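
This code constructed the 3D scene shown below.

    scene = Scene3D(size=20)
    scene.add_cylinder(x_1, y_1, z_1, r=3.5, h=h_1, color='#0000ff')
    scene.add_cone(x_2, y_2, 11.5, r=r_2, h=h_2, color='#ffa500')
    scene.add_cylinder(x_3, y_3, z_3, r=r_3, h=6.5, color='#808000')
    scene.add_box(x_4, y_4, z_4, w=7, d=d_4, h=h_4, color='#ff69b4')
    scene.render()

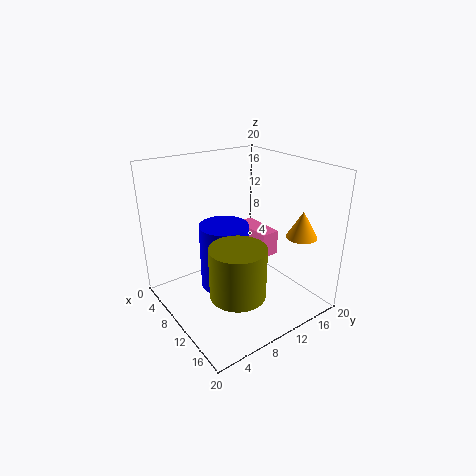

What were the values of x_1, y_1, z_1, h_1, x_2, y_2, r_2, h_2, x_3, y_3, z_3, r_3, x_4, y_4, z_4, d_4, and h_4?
x_1 = 8; y_1 = 9; z_1 = 2; h_1 = 9.5; x_2 = 17; y_2 = 15; r_2 = 2; h_2 = 3.5; x_3 = 15.5; y_3 = 6; z_3 = 5.5; r_3 = 3.5; x_4 = 1.5; y_4 = 16; z_4 = 4; d_4 = 3; h_4 = 4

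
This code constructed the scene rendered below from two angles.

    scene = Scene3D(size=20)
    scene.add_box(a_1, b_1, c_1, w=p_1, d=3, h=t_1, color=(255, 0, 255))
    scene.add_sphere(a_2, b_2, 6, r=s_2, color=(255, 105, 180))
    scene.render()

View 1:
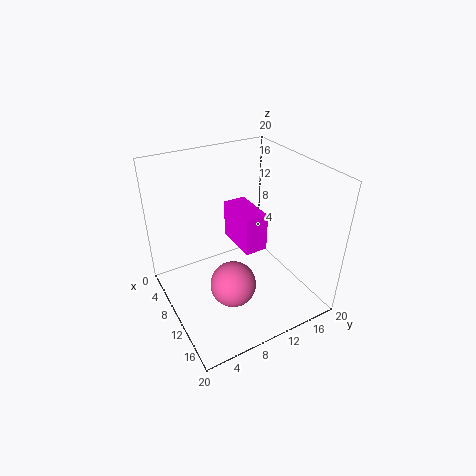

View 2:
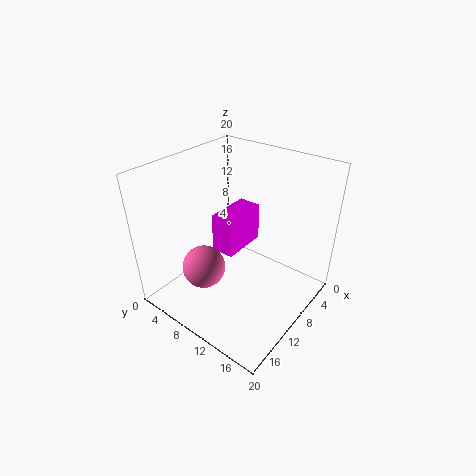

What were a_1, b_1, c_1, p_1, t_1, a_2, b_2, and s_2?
a_1 = 8, b_1 = 9, c_1 = 10, p_1 = 6, t_1 = 5, a_2 = 14, b_2 = 7, s_2 = 3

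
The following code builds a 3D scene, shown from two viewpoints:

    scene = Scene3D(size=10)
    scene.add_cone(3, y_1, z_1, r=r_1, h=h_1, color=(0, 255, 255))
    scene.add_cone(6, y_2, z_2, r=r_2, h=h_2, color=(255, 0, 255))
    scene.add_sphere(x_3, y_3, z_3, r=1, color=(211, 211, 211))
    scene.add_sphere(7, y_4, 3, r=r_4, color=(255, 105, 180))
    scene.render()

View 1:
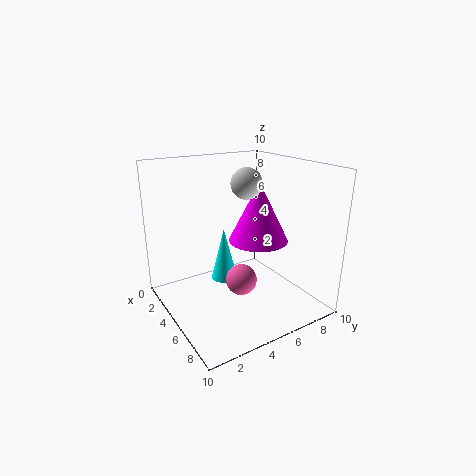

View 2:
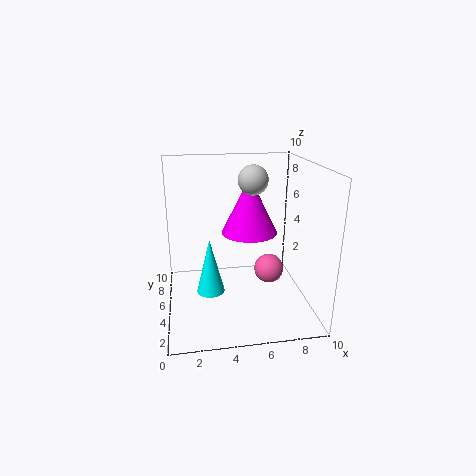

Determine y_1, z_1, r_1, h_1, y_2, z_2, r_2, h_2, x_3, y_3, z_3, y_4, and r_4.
y_1 = 5; z_1 = 1; r_1 = 1; h_1 = 4; y_2 = 6; z_2 = 5; r_2 = 2; h_2 = 4; x_3 = 6; y_3 = 5; z_3 = 9; y_4 = 4; r_4 = 1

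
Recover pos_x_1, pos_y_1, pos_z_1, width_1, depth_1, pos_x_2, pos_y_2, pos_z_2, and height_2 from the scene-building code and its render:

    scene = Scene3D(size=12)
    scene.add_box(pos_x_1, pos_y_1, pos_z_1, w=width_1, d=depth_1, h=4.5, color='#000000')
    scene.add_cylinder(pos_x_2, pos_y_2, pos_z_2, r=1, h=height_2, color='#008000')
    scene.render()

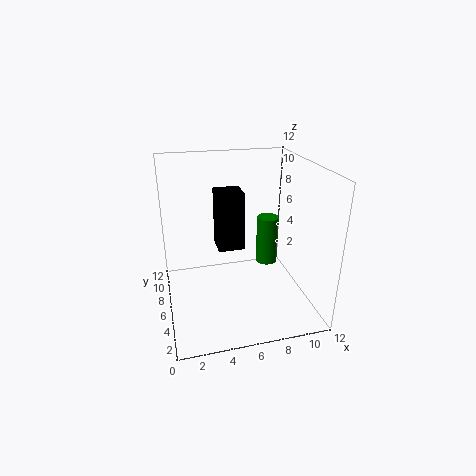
pos_x_1 = 4; pos_y_1 = 4; pos_z_1 = 6; width_1 = 2; depth_1 = 2; pos_x_2 = 9.5; pos_y_2 = 8.5; pos_z_2 = 2; height_2 = 4.5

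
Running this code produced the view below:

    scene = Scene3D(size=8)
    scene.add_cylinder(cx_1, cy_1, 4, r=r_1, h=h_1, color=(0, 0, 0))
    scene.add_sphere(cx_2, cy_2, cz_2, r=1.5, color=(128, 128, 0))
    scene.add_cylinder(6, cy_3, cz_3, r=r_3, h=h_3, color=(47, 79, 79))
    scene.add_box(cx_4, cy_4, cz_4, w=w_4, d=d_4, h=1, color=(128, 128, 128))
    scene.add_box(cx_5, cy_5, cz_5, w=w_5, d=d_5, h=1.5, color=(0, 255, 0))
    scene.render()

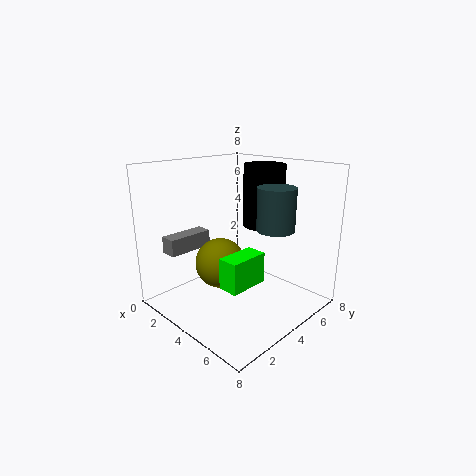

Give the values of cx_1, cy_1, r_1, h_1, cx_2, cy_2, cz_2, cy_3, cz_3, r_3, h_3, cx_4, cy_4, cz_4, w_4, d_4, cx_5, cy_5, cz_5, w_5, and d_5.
cx_1 = 3.5, cy_1 = 6.75, r_1 = 1.25, h_1 = 3.75, cx_2 = 2.5, cy_2 = 4, cz_2 = 2, cy_3 = 4.75, cz_3 = 4.75, r_3 = 1, h_3 = 2.25, cx_4 = 0.25, cy_4 = 1.5, cz_4 = 2.75, w_4 = 1, d_4 = 2.75, cx_5 = 5.75, cy_5 = 1, cz_5 = 2.75, w_5 = 1, d_5 = 2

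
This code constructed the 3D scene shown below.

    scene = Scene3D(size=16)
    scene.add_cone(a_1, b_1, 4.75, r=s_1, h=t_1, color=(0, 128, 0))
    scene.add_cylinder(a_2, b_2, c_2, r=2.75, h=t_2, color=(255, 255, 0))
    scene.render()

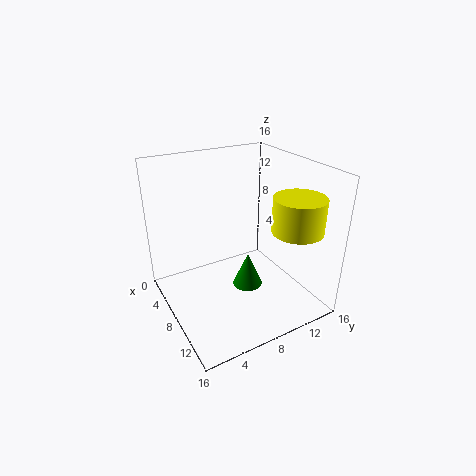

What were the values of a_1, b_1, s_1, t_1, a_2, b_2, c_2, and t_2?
a_1 = 11.75
b_1 = 7
s_1 = 1.5
t_1 = 3.5
a_2 = 12.25
b_2 = 12.75
c_2 = 9.5
t_2 = 3.75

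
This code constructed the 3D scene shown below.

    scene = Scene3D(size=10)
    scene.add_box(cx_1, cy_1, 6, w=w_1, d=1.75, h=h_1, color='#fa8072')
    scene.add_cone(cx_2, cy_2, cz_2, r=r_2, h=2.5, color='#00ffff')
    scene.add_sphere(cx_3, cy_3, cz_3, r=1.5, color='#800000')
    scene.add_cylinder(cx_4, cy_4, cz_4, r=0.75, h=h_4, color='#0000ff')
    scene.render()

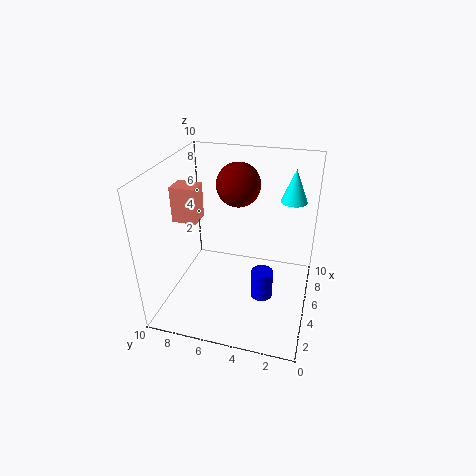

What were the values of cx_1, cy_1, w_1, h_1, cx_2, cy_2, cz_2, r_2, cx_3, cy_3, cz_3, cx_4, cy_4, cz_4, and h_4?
cx_1 = 4.25, cy_1 = 7.75, w_1 = 1.5, h_1 = 2.5, cx_2 = 8.75, cy_2 = 1.75, cz_2 = 6.5, r_2 = 1, cx_3 = 6, cy_3 = 5.25, cz_3 = 8.5, cx_4 = 4, cy_4 = 3, cz_4 = 1.25, h_4 = 2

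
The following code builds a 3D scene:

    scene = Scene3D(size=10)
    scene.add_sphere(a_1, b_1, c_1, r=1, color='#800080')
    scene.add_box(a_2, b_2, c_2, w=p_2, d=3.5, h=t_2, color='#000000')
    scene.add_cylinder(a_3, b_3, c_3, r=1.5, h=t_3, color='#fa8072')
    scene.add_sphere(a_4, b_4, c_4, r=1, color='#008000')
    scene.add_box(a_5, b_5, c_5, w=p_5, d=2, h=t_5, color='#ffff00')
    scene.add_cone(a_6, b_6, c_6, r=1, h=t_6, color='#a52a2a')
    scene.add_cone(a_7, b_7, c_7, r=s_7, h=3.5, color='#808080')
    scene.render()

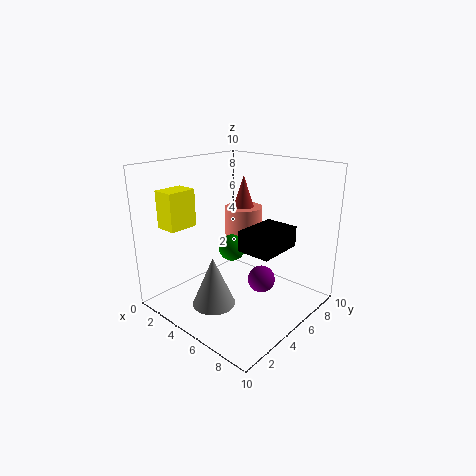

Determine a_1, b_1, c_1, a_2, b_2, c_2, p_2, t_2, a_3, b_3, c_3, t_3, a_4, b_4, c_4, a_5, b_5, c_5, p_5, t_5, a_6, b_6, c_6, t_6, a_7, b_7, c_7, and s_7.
a_1 = 6
b_1 = 6.5
c_1 = 1.5
a_2 = 5
b_2 = 5
c_2 = 4
p_2 = 2.5
t_2 = 1.5
a_3 = 2.5
b_3 = 8.5
c_3 = 3.5
t_3 = 2.5
a_4 = 3.5
b_4 = 6
c_4 = 3.5
a_5 = 1.5
b_5 = 1
c_5 = 6
p_5 = 1.5
t_5 = 2.5
a_6 = 2.5
b_6 = 8.5
c_6 = 5.5
t_6 = 3
a_7 = 4.5
b_7 = 3
c_7 = 0.5
s_7 = 1.5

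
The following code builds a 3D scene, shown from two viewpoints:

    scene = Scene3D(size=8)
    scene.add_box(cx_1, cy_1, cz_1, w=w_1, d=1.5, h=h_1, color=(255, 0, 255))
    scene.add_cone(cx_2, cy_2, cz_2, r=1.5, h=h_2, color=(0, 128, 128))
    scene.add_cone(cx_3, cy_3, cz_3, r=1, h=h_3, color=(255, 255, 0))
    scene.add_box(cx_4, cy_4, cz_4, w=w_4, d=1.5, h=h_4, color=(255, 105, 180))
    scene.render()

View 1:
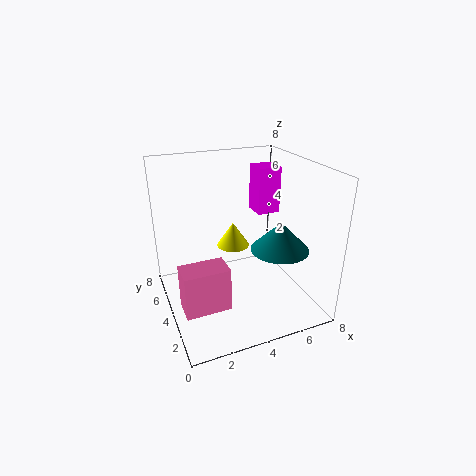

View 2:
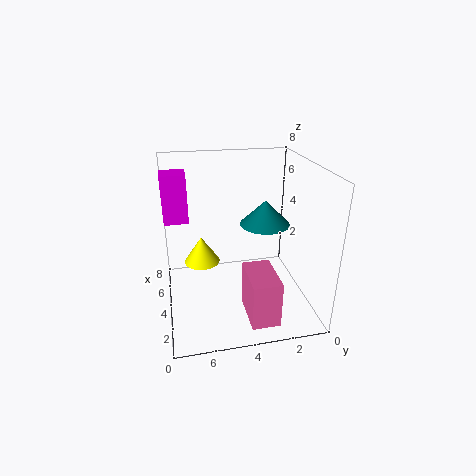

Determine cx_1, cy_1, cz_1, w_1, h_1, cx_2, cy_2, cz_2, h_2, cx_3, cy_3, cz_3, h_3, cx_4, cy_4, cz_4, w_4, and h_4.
cx_1 = 6.5; cy_1 = 6.5; cz_1 = 4; w_1 = 1.5; h_1 = 3; cx_2 = 5.5; cy_2 = 2; cz_2 = 4; h_2 = 1.5; cx_3 = 4.5; cy_3 = 6; cz_3 = 2.5; h_3 = 1.5; cx_4 = 0.5; cy_4 = 2.5; cz_4 = 0.5; w_4 = 2.5; h_4 = 2.5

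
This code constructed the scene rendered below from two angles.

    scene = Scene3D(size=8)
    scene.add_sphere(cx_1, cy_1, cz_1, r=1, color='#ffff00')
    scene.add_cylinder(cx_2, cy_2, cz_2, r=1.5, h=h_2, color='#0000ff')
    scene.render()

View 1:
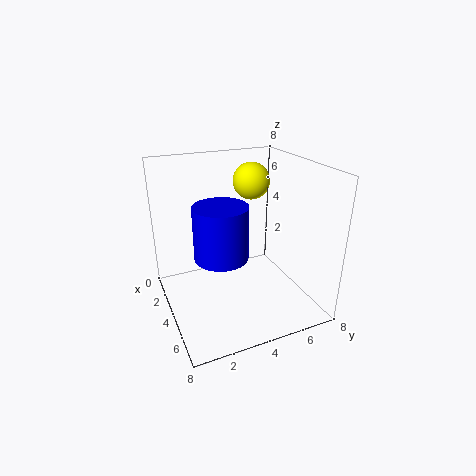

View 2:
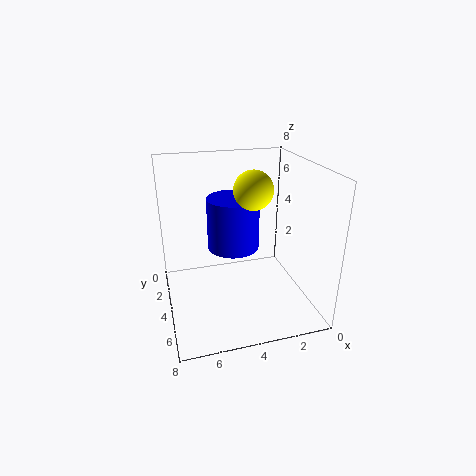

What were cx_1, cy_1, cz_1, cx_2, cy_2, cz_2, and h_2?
cx_1 = 3.5
cy_1 = 5
cz_1 = 7
cx_2 = 4
cy_2 = 3
cz_2 = 3
h_2 = 3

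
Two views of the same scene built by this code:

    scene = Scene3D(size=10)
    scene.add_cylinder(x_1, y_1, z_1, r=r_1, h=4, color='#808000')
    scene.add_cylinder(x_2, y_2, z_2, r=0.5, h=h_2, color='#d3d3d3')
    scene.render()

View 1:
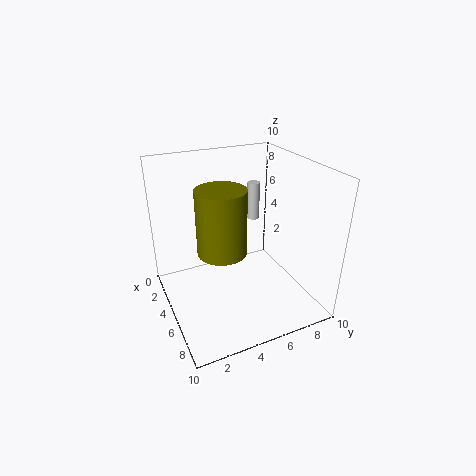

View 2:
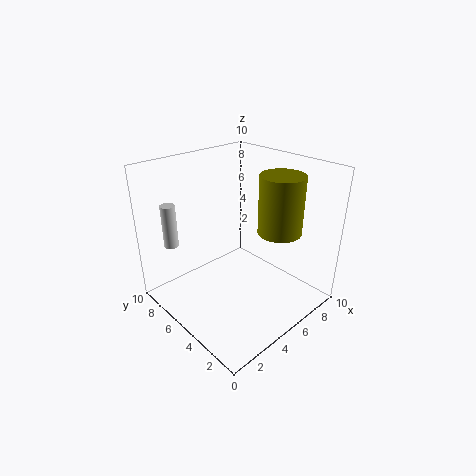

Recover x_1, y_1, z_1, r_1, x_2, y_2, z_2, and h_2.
x_1 = 7, y_1 = 3, z_1 = 5.5, r_1 = 1.5, x_2 = 1.5, y_2 = 8, z_2 = 4.5, h_2 = 3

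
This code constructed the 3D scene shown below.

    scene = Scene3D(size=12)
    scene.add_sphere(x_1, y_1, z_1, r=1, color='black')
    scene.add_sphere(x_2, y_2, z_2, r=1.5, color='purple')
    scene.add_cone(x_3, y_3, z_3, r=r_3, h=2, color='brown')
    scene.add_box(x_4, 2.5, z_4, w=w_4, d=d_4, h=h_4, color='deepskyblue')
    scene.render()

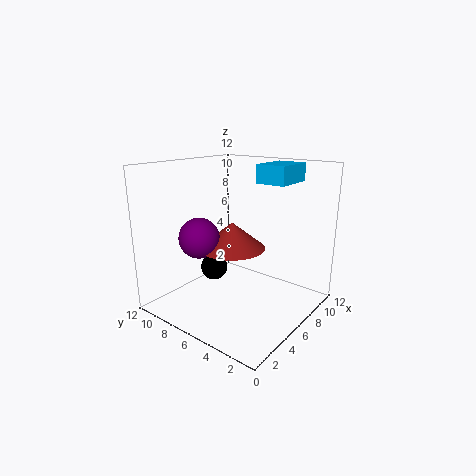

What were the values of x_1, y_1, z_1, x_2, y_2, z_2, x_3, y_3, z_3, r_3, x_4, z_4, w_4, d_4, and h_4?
x_1 = 3
y_1 = 6
z_1 = 4.5
x_2 = 2
y_2 = 6.5
z_2 = 7
x_3 = 4
y_3 = 5
z_3 = 6
r_3 = 2.5
x_4 = 7
z_4 = 10.5
w_4 = 3.5
d_4 = 2.5
h_4 = 1.5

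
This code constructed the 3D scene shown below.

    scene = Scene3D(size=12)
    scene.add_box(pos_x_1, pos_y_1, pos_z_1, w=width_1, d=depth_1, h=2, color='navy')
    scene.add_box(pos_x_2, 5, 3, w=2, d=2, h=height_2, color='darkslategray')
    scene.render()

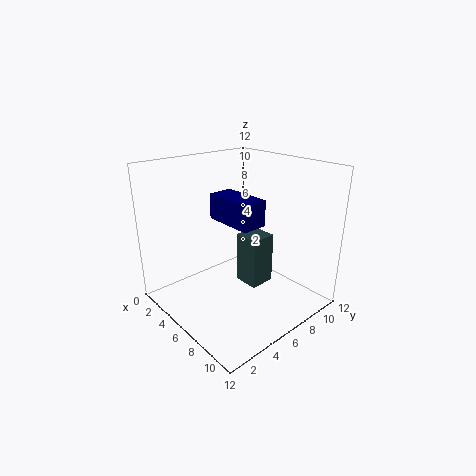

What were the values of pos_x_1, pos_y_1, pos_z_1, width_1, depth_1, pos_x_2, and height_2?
pos_x_1 = 5
pos_y_1 = 4
pos_z_1 = 8
width_1 = 4
depth_1 = 2
pos_x_2 = 7
height_2 = 4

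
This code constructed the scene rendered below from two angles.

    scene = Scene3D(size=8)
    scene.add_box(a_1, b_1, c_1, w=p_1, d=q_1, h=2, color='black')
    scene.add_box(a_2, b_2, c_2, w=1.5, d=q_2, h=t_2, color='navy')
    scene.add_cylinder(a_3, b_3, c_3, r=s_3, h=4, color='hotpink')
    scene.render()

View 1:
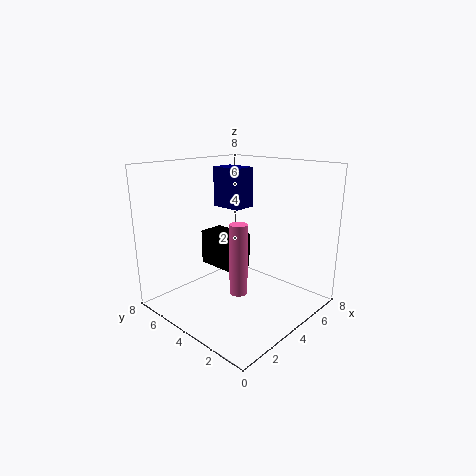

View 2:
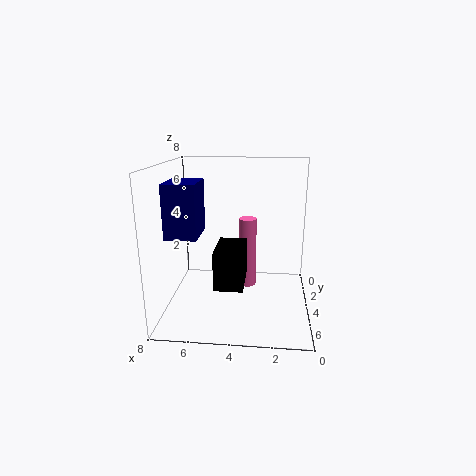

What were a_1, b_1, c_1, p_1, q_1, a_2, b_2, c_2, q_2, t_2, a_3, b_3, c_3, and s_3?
a_1 = 3.5; b_1 = 4; c_1 = 2; p_1 = 1.5; q_1 = 2.5; a_2 = 5.5; b_2 = 5.5; c_2 = 5; q_2 = 2; t_2 = 2.5; a_3 = 3.5; b_3 = 3.5; c_3 = 1; s_3 = 0.5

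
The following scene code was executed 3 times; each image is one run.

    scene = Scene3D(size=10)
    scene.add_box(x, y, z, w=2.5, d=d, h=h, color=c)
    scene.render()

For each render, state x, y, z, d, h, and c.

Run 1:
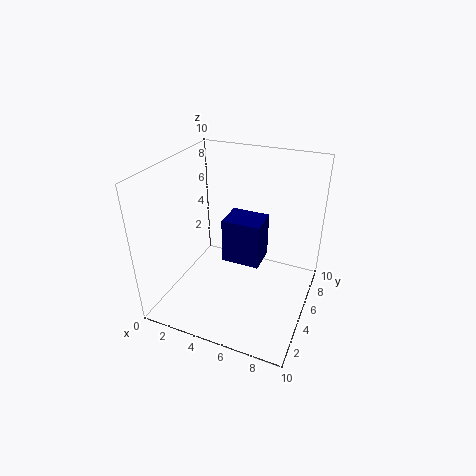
x = 4.5; y = 3.5; z = 4; d = 2; h = 3; c = 'navy'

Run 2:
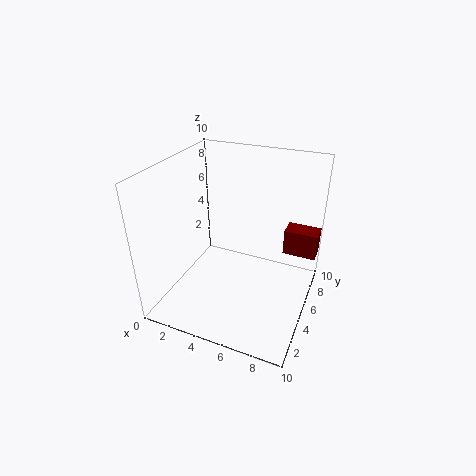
x = 7.5; y = 8; z = 2.5; d = 1.5; h = 2; c = 'maroon'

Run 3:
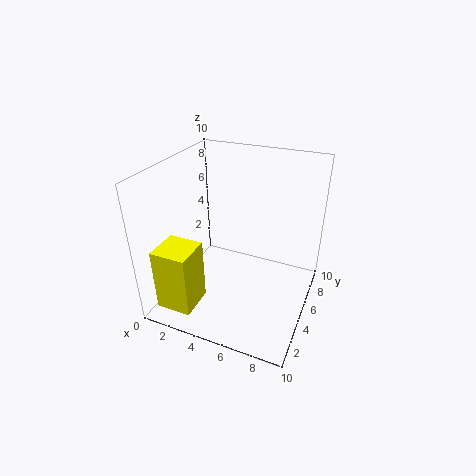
x = 0.5; y = 1; z = 0.5; d = 2.5; h = 4.5; c = 'yellow'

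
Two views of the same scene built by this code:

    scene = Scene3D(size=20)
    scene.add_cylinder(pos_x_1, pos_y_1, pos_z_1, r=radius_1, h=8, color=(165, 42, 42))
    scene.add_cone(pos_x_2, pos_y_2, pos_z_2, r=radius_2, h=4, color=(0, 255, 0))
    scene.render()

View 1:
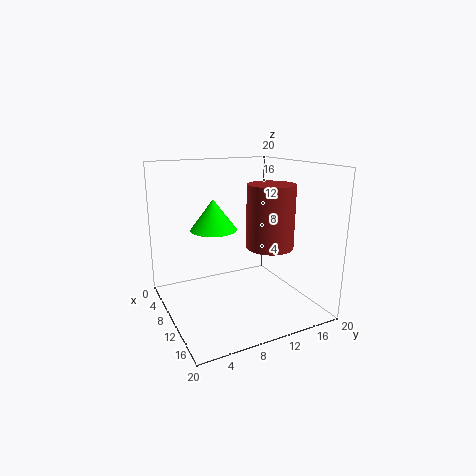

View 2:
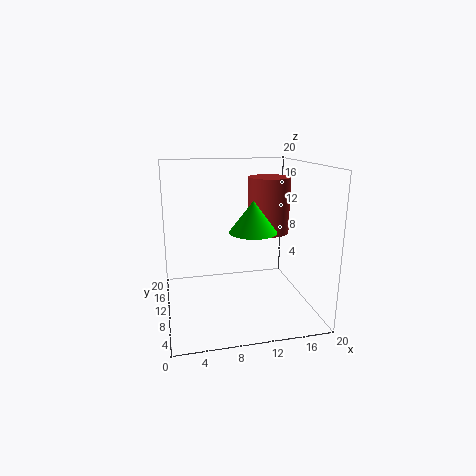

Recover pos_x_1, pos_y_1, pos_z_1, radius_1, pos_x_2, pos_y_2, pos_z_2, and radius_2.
pos_x_1 = 15, pos_y_1 = 12, pos_z_1 = 10, radius_1 = 3, pos_x_2 = 11, pos_y_2 = 6, pos_z_2 = 12, radius_2 = 3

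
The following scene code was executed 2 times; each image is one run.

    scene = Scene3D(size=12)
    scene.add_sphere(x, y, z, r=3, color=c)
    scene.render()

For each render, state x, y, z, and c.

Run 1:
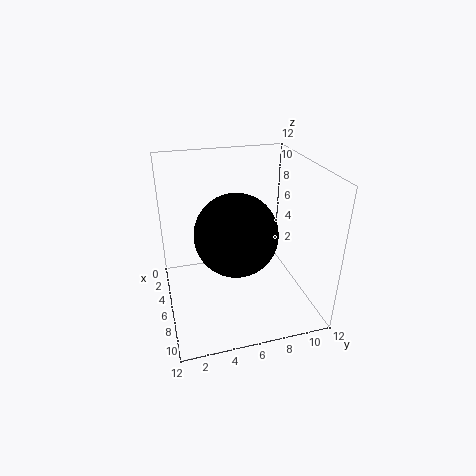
x = 9, y = 5, z = 8, c = 'black'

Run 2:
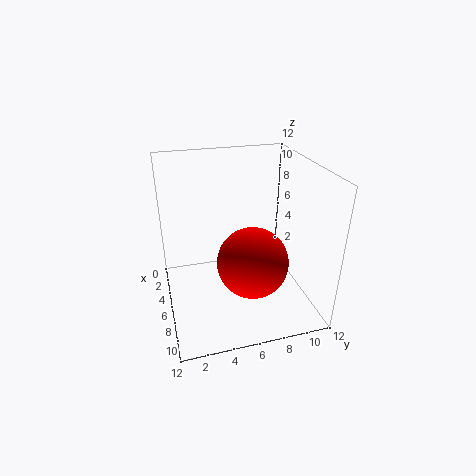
x = 7, y = 7, z = 4, c = 'red'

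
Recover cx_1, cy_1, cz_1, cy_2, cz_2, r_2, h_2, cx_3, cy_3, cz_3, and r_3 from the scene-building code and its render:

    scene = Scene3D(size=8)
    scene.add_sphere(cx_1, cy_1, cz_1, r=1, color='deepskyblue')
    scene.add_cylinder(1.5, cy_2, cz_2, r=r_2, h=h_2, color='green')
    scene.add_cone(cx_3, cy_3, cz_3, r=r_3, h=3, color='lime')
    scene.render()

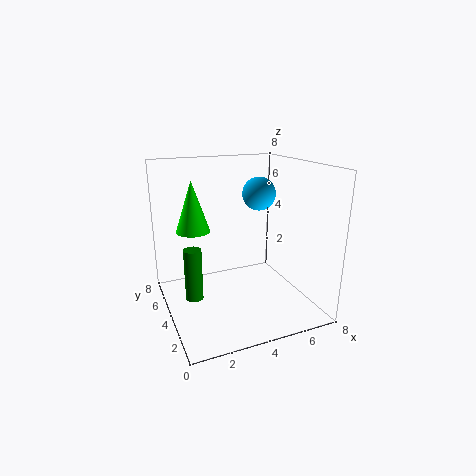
cx_1 = 6, cy_1 = 5.5, cz_1 = 6, cy_2 = 4.5, cz_2 = 0.5, r_2 = 0.5, h_2 = 3, cx_3 = 2, cy_3 = 6, cz_3 = 4, r_3 = 1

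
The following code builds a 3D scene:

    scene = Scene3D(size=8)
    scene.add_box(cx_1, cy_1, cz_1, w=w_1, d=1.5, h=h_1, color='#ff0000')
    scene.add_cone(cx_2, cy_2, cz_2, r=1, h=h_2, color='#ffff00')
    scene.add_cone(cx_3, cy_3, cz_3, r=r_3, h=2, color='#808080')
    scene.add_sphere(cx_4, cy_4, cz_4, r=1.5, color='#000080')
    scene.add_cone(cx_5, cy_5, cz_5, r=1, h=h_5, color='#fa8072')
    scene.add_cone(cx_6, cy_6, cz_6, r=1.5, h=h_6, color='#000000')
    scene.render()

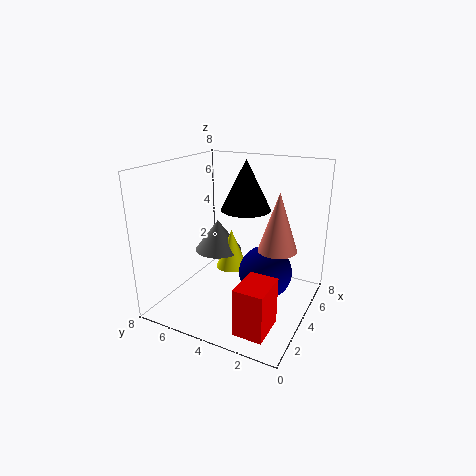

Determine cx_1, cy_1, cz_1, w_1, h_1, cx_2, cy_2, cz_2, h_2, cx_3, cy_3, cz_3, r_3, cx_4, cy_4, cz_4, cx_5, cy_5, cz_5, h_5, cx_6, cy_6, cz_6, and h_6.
cx_1 = 0.5
cy_1 = 1
cz_1 = 0.5
w_1 = 2
h_1 = 2.5
cx_2 = 6
cy_2 = 5.5
cz_2 = 1
h_2 = 2.5
cx_3 = 6
cy_3 = 6.5
cz_3 = 2
r_3 = 1.5
cx_4 = 4.5
cy_4 = 2.5
cz_4 = 2
cx_5 = 3.5
cy_5 = 1.5
cz_5 = 4
h_5 = 3
cx_6 = 6
cy_6 = 4.5
cz_6 = 5
h_6 = 3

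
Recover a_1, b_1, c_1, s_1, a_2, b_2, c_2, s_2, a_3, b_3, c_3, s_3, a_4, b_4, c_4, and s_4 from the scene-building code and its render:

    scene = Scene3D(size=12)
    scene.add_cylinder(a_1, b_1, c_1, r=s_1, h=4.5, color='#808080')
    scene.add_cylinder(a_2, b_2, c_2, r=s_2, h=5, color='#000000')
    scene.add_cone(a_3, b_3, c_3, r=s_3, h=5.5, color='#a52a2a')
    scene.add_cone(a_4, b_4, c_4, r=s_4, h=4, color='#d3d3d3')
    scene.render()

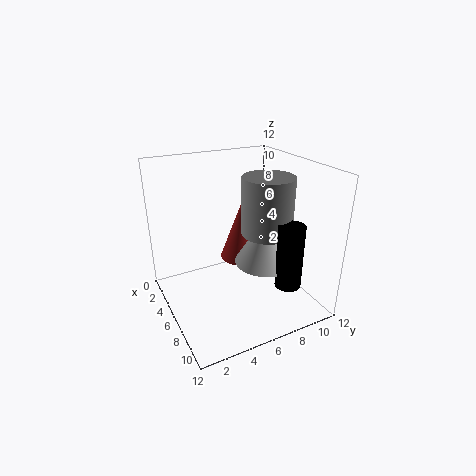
a_1 = 8; b_1 = 7.5; c_1 = 7; s_1 = 2; a_2 = 10.5; b_2 = 8; c_2 = 3.5; s_2 = 1; a_3 = 4; b_3 = 7.5; c_3 = 3; s_3 = 2; a_4 = 8; b_4 = 7.5; c_4 = 4.5; s_4 = 2.5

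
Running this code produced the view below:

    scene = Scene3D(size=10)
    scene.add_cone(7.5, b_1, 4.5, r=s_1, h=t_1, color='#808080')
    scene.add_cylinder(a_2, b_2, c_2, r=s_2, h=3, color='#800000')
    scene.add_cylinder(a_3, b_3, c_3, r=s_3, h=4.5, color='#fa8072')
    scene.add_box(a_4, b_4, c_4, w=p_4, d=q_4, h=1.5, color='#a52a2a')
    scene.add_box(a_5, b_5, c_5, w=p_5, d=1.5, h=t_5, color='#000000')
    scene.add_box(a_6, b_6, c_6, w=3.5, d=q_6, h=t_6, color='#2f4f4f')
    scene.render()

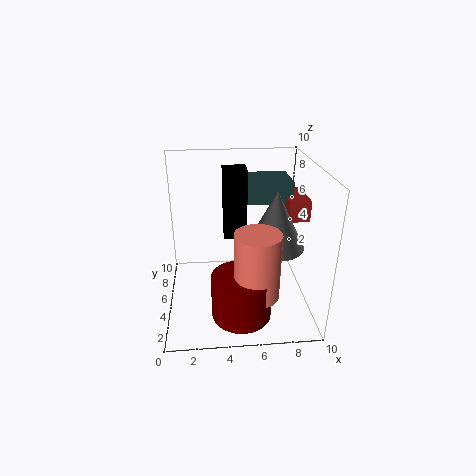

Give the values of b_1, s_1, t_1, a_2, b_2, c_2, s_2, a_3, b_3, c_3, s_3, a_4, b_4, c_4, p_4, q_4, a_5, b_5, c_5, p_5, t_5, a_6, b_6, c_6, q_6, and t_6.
b_1 = 4.5, s_1 = 2, t_1 = 4, a_2 = 5, b_2 = 2.5, c_2 = 0.5, s_2 = 2, a_3 = 6, b_3 = 2.5, c_3 = 2, s_3 = 1.5, a_4 = 8.5, b_4 = 5, c_4 = 6, p_4 = 1.5, q_4 = 3, a_5 = 4, b_5 = 4, c_5 = 5.5, p_5 = 1.5, t_5 = 4.5, a_6 = 5.5, b_6 = 6, c_6 = 7, q_6 = 3, t_6 = 1.5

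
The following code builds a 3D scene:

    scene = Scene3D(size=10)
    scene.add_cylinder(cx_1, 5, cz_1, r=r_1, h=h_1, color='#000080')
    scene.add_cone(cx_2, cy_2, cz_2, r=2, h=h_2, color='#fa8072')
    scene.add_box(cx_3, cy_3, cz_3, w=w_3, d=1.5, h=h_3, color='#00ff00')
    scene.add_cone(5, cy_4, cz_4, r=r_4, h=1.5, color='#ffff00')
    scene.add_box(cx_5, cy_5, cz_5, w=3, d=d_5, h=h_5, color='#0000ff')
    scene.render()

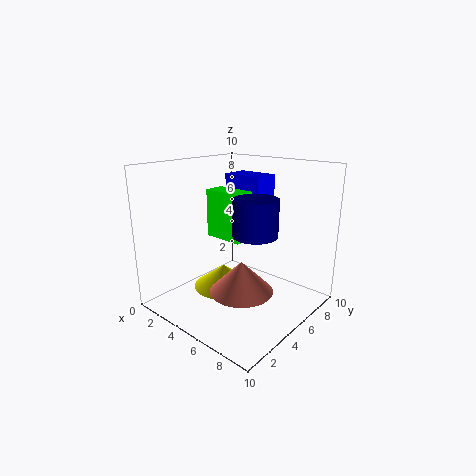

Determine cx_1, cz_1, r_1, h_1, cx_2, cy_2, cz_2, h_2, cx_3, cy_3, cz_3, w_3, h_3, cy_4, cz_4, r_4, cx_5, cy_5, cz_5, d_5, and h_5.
cx_1 = 6.5, cz_1 = 5.5, r_1 = 1.5, h_1 = 2.5, cx_2 = 7, cy_2 = 3, cz_2 = 2.5, h_2 = 2, cx_3 = 2, cy_3 = 5, cz_3 = 4.5, w_3 = 3, h_3 = 3.5, cy_4 = 3.5, cz_4 = 2, r_4 = 2, cx_5 = 2.5, cy_5 = 6.5, cz_5 = 5.5, d_5 = 2, h_5 = 3.5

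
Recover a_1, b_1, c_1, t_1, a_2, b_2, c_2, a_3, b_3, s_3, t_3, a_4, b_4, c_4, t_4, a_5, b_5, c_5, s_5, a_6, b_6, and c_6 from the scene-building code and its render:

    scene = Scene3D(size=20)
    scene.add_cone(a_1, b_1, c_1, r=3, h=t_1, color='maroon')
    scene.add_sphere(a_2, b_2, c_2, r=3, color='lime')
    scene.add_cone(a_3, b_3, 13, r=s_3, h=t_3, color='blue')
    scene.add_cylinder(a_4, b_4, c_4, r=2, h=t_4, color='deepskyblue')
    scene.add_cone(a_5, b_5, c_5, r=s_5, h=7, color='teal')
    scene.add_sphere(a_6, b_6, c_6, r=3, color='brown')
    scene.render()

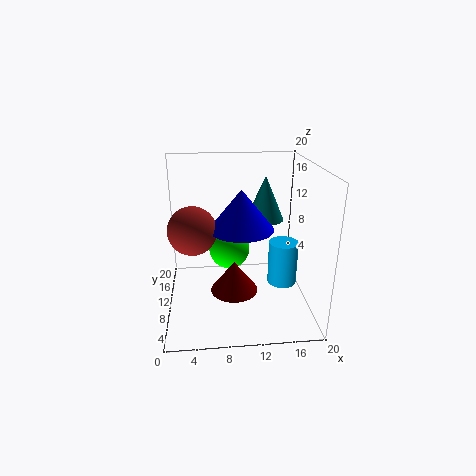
a_1 = 9, b_1 = 5, c_1 = 5, t_1 = 4, a_2 = 9, b_2 = 13, c_2 = 7, a_3 = 10, b_3 = 6, s_3 = 4, t_3 = 5, a_4 = 16, b_4 = 8, c_4 = 4, t_4 = 6, a_5 = 15, b_5 = 17, c_5 = 10, s_5 = 3, a_6 = 4, b_6 = 6, c_6 = 13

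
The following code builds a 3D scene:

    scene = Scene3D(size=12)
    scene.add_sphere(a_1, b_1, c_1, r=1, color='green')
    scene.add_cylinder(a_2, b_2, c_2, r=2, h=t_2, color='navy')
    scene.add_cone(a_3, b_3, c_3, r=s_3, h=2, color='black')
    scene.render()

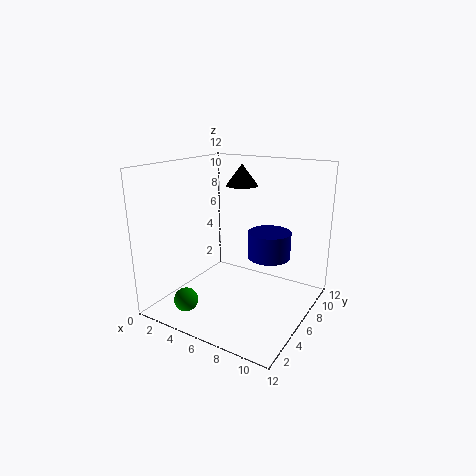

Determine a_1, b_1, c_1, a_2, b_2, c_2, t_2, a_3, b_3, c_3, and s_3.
a_1 = 3; b_1 = 2.5; c_1 = 1; a_2 = 7; b_2 = 10; c_2 = 3; t_2 = 2.5; a_3 = 4; b_3 = 10; c_3 = 9.5; s_3 = 1.5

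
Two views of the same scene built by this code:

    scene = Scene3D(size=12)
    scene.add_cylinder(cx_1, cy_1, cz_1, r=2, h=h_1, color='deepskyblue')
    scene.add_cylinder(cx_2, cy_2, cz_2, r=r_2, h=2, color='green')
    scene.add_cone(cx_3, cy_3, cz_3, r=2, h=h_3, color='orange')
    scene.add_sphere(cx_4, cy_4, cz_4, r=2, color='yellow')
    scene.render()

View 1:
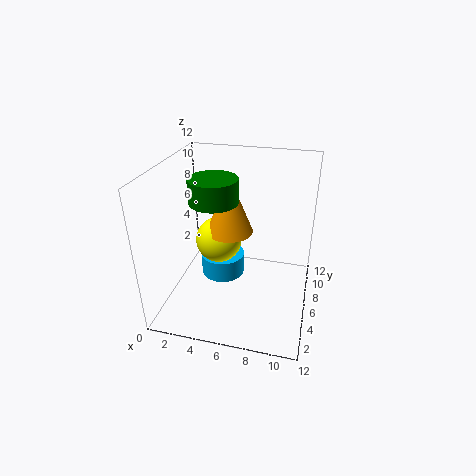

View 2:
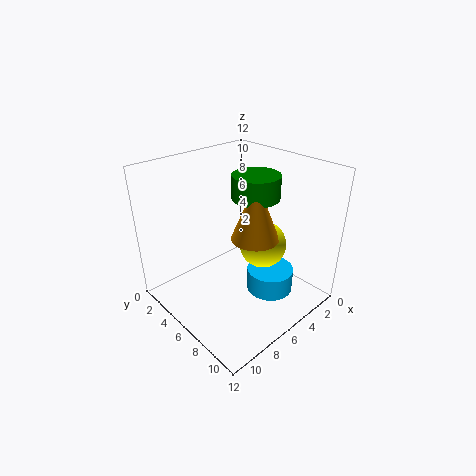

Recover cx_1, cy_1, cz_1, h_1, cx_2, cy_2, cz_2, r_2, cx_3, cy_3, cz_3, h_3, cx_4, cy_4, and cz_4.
cx_1 = 4, cy_1 = 8, cz_1 = 1, h_1 = 2, cx_2 = 4, cy_2 = 6, cz_2 = 9, r_2 = 2, cx_3 = 5, cy_3 = 7, cz_3 = 6, h_3 = 5, cx_4 = 4, cy_4 = 7, cz_4 = 5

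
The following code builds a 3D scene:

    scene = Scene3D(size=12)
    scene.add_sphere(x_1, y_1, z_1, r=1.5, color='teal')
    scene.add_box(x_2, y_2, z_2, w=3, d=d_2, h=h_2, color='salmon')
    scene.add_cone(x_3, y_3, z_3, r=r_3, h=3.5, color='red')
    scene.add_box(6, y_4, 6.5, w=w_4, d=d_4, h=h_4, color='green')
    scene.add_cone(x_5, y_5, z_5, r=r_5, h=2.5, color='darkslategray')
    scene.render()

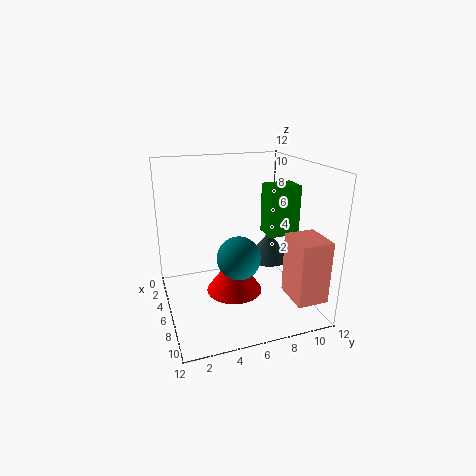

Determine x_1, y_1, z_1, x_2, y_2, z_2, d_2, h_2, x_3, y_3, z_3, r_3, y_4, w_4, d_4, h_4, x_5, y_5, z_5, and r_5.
x_1 = 10.5
y_1 = 4.5
z_1 = 6.5
x_2 = 8.5
y_2 = 9
z_2 = 2
d_2 = 2.5
h_2 = 5
x_3 = 5
y_3 = 6
z_3 = 0.5
r_3 = 2.5
y_4 = 8
w_4 = 2
d_4 = 2.5
h_4 = 4
x_5 = 4.5
y_5 = 9.5
z_5 = 3
r_5 = 2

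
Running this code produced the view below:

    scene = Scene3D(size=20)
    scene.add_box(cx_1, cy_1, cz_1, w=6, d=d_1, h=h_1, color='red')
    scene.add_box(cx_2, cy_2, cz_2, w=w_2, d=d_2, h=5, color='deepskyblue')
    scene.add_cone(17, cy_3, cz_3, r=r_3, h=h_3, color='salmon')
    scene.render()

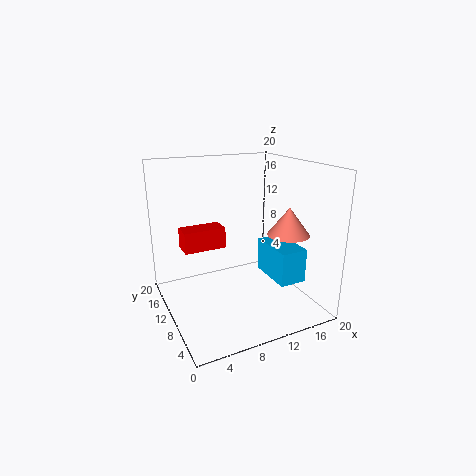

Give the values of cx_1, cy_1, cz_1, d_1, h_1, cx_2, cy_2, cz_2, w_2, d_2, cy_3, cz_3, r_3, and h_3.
cx_1 = 3; cy_1 = 12; cz_1 = 8; d_1 = 3; h_1 = 3; cx_2 = 15; cy_2 = 6; cz_2 = 3; w_2 = 4; d_2 = 7; cy_3 = 8; cz_3 = 10; r_3 = 3; h_3 = 4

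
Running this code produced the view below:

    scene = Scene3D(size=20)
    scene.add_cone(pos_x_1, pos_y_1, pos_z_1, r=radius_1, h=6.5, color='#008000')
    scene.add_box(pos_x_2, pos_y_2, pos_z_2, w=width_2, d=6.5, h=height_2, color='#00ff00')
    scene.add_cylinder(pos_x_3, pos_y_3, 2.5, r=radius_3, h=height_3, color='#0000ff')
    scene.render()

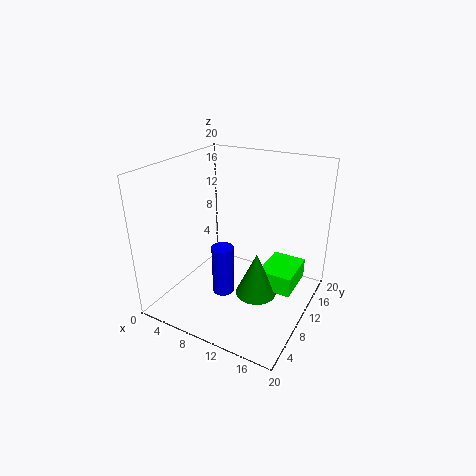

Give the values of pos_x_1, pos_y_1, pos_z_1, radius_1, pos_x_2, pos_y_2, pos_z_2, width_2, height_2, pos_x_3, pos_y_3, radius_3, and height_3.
pos_x_1 = 12.5
pos_y_1 = 11
pos_z_1 = 1
radius_1 = 3
pos_x_2 = 12.5
pos_y_2 = 11.5
pos_z_2 = 1.5
width_2 = 5
height_2 = 3
pos_x_3 = 9
pos_y_3 = 7.5
radius_3 = 1.5
height_3 = 7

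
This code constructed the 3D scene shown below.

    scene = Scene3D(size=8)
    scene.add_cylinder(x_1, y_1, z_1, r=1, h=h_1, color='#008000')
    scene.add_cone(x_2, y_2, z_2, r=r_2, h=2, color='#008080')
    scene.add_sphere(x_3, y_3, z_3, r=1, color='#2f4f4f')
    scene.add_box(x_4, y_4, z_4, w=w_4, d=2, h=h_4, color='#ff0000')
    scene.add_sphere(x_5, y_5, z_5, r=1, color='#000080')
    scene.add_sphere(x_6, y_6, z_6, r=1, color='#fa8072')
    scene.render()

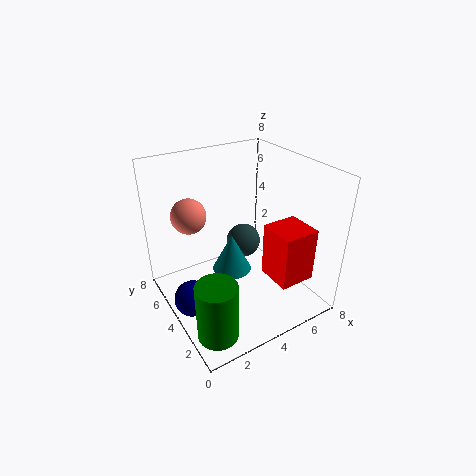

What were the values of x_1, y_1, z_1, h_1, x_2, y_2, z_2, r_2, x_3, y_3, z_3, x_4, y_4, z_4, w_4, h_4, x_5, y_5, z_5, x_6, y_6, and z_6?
x_1 = 1; y_1 = 1; z_1 = 1; h_1 = 3; x_2 = 3; y_2 = 3; z_2 = 3; r_2 = 1; x_3 = 5; y_3 = 5; z_3 = 3; x_4 = 5; y_4 = 1; z_4 = 2; w_4 = 2; h_4 = 3; x_5 = 1; y_5 = 4; z_5 = 1; x_6 = 2; y_6 = 6; z_6 = 5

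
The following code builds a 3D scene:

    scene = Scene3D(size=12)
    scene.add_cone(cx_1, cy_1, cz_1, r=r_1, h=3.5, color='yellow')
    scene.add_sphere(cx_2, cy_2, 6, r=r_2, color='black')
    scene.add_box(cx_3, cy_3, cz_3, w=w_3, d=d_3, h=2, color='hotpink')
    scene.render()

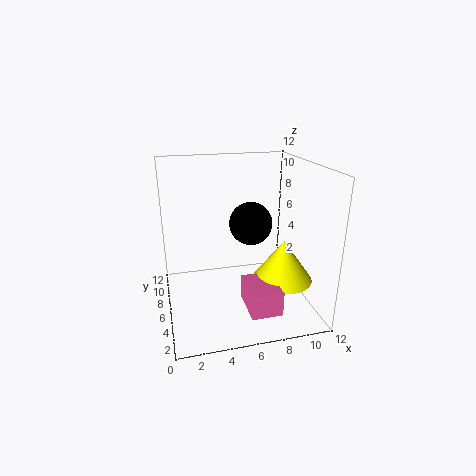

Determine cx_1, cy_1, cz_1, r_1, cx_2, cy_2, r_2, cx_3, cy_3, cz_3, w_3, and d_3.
cx_1 = 9.5
cy_1 = 4.5
cz_1 = 2.5
r_1 = 2.5
cx_2 = 8
cy_2 = 9
r_2 = 2
cx_3 = 6
cy_3 = 1.5
cz_3 = 1
w_3 = 2.5
d_3 = 3.5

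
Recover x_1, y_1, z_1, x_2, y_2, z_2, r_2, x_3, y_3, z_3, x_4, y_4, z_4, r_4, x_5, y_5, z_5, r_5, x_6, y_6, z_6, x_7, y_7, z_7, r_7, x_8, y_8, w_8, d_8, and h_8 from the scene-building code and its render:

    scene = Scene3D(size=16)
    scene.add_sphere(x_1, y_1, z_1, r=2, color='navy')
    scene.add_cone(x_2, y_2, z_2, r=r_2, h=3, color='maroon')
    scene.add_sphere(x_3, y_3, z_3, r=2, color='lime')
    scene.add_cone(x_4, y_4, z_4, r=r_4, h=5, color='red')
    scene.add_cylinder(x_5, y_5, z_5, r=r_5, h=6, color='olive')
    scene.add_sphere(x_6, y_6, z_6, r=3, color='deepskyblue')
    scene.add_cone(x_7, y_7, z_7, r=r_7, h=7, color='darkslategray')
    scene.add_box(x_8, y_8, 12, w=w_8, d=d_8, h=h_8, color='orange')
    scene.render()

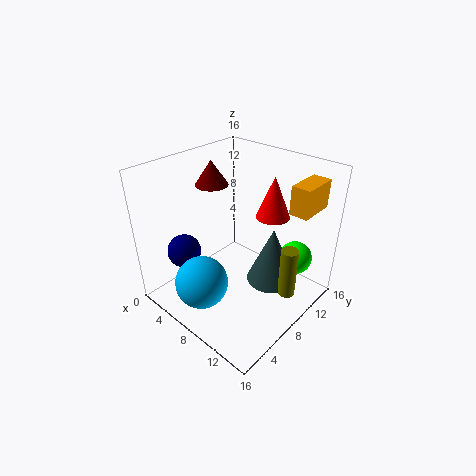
x_1 = 2, y_1 = 5, z_1 = 5, x_2 = 2, y_2 = 10, z_2 = 12, r_2 = 2, x_3 = 12, y_3 = 14, z_3 = 4, x_4 = 9, y_4 = 13, z_4 = 9, r_4 = 2, x_5 = 13, y_5 = 11, z_5 = 1, r_5 = 1, x_6 = 6, y_6 = 4, z_6 = 3, x_7 = 10, y_7 = 12, z_7 = 1, r_7 = 3, x_8 = 13, y_8 = 10, w_8 = 2, d_8 = 4, h_8 = 3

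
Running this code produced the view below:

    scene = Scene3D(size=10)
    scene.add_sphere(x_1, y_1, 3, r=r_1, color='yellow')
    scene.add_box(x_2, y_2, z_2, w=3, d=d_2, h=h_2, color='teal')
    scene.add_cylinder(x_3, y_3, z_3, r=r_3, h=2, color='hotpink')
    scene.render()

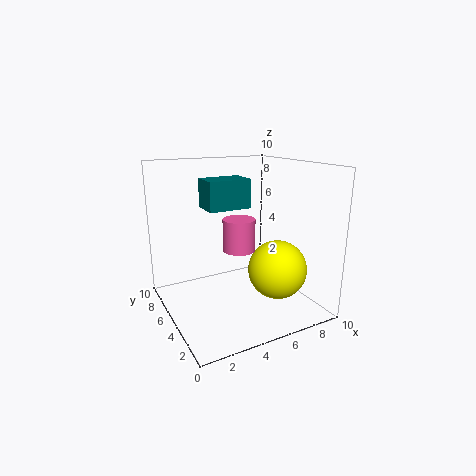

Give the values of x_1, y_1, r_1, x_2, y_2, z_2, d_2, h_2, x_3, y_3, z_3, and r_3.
x_1 = 7, y_1 = 3, r_1 = 2, x_2 = 3, y_2 = 5, z_2 = 7, d_2 = 2, h_2 = 2, x_3 = 4, y_3 = 3, z_3 = 5, r_3 = 1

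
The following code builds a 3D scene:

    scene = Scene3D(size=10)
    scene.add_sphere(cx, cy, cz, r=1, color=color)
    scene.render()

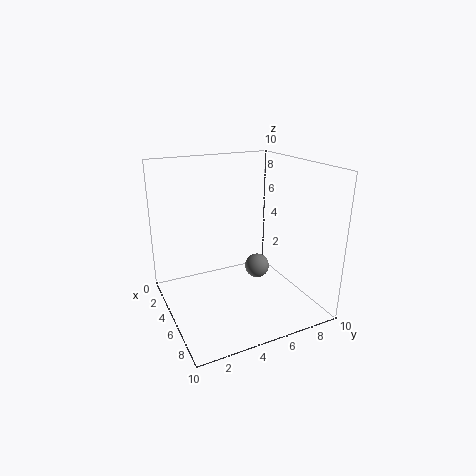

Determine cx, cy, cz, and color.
cx = 2.5; cy = 8; cz = 1; color = 'gray'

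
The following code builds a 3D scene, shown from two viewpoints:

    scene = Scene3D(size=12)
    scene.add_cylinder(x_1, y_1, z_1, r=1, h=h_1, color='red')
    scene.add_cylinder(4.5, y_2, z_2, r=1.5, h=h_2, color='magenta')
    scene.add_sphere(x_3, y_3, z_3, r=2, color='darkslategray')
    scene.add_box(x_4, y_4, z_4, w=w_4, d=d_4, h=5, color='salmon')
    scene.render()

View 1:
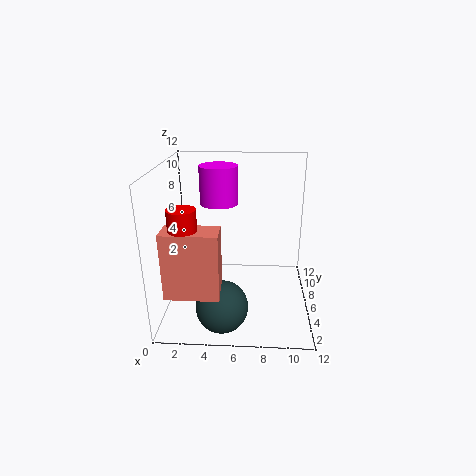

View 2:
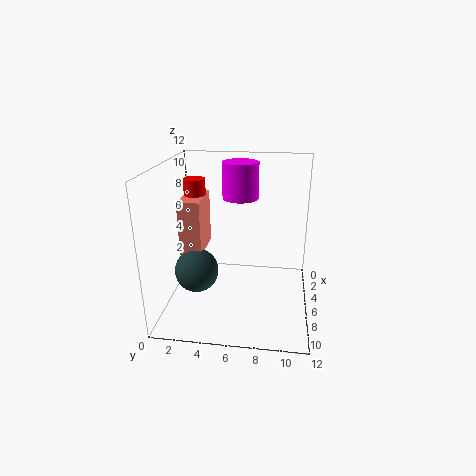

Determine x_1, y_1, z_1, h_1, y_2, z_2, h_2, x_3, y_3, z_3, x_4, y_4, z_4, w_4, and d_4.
x_1 = 2.5, y_1 = 1.5, z_1 = 7, h_1 = 3, y_2 = 6, z_2 = 9, h_2 = 3, x_3 = 5, y_3 = 2, z_3 = 2, x_4 = 1, y_4 = 0.5, z_4 = 3.5, w_4 = 4, d_4 = 2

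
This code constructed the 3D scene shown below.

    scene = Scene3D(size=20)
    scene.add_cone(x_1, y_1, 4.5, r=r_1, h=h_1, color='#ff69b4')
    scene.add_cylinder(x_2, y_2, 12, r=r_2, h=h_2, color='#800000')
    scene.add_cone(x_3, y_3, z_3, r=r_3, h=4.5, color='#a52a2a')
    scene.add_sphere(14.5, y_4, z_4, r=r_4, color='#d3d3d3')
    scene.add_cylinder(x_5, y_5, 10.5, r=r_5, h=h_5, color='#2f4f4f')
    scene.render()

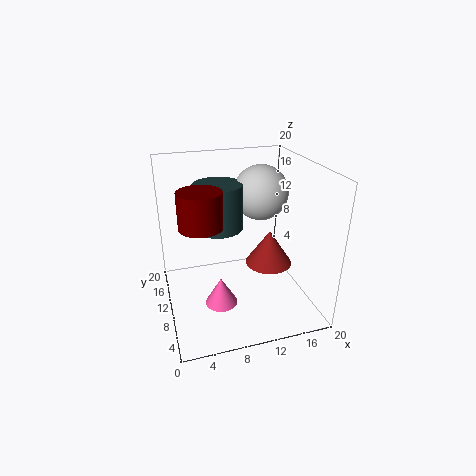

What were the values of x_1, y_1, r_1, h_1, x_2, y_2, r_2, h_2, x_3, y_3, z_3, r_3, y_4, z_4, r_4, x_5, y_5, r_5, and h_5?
x_1 = 6
y_1 = 4
r_1 = 2
h_1 = 3.5
x_2 = 5
y_2 = 10.5
r_2 = 3
h_2 = 5
x_3 = 13
y_3 = 6
z_3 = 8
r_3 = 3
y_4 = 13.5
z_4 = 15
r_4 = 4
x_5 = 8
y_5 = 13
r_5 = 3.5
h_5 = 6.5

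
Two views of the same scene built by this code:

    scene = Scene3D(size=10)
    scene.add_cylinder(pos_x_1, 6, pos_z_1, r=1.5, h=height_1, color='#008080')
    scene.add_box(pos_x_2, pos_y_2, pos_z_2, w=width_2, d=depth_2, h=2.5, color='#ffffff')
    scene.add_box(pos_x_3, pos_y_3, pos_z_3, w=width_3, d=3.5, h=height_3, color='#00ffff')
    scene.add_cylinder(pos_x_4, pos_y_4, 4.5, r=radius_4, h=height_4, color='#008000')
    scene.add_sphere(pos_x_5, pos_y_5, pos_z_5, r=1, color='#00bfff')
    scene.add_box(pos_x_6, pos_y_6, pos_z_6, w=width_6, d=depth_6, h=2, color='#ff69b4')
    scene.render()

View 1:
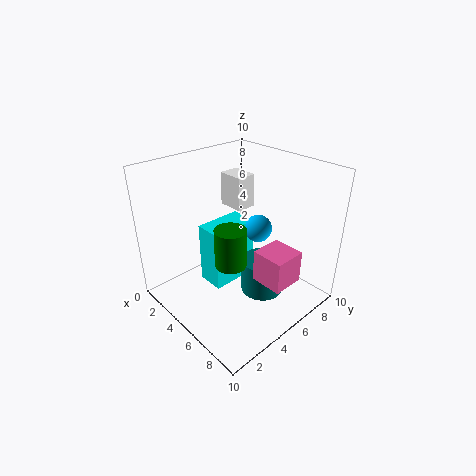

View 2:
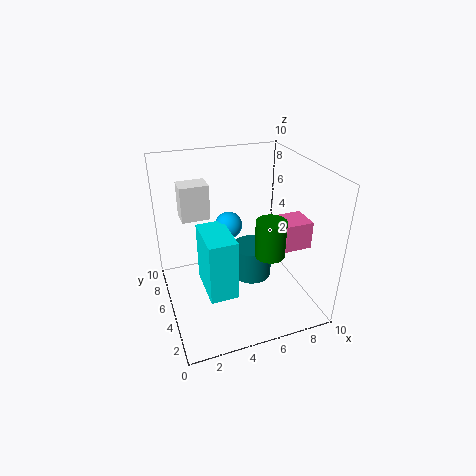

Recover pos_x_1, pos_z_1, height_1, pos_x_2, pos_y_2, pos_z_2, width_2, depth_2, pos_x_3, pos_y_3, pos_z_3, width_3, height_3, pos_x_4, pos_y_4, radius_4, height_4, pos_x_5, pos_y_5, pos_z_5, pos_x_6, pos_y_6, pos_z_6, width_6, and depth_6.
pos_x_1 = 6.5, pos_z_1 = 1, height_1 = 2.5, pos_x_2 = 1.5, pos_y_2 = 6.5, pos_z_2 = 6, width_2 = 2, depth_2 = 1.5, pos_x_3 = 2.5, pos_y_3 = 3.5, pos_z_3 = 1, width_3 = 2, height_3 = 4.5, pos_x_4 = 6.5, pos_y_4 = 3, radius_4 = 1, height_4 = 2.5, pos_x_5 = 5, pos_y_5 = 7, pos_z_5 = 5, pos_x_6 = 8, pos_y_6 = 3.5, pos_z_6 = 4, width_6 = 2, depth_6 = 2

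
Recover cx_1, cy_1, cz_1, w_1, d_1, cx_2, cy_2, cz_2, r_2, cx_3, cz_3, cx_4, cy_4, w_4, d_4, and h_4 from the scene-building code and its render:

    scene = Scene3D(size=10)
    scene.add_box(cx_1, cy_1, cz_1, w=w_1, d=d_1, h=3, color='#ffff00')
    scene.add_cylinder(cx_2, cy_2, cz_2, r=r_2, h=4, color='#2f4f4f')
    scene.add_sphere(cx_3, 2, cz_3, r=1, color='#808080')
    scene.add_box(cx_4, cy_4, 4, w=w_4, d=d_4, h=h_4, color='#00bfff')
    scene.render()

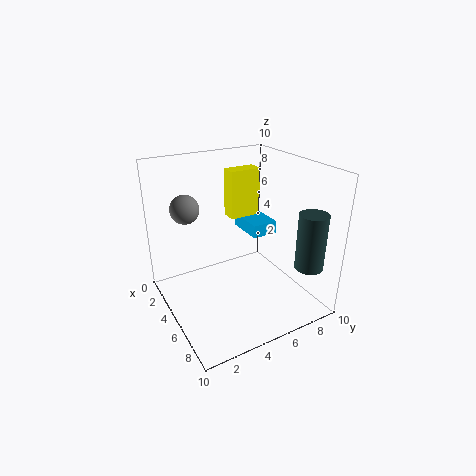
cx_1 = 5, cy_1 = 4, cz_1 = 7, w_1 = 1, d_1 = 2, cx_2 = 8, cy_2 = 9, cz_2 = 3, r_2 = 1, cx_3 = 3, cz_3 = 7, cx_4 = 1, cy_4 = 7, w_4 = 3, d_4 = 2, h_4 = 1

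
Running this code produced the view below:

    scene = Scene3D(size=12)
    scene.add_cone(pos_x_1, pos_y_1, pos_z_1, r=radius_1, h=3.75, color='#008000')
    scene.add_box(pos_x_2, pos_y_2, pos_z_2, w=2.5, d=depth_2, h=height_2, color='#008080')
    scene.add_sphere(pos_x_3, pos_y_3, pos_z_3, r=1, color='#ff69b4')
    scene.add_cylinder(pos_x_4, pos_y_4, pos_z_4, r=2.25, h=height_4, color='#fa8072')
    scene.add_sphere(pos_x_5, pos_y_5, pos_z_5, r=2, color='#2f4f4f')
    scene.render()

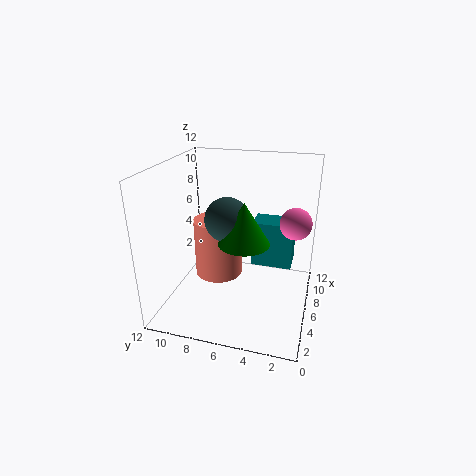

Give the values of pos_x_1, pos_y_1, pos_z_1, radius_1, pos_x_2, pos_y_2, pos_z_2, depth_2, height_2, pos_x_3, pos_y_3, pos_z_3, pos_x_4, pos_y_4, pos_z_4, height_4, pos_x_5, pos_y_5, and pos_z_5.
pos_x_1 = 7, pos_y_1 = 5.75, pos_z_1 = 5, radius_1 = 2.25, pos_x_2 = 8.75, pos_y_2 = 1.75, pos_z_2 = 2, depth_2 = 3.75, height_2 = 4.25, pos_x_3 = 1.5, pos_y_3 = 1, pos_z_3 = 9.75, pos_x_4 = 8.75, pos_y_4 = 8.75, pos_z_4 = 0.75, height_4 = 5.5, pos_x_5 = 7.75, pos_y_5 = 7.5, pos_z_5 = 6.75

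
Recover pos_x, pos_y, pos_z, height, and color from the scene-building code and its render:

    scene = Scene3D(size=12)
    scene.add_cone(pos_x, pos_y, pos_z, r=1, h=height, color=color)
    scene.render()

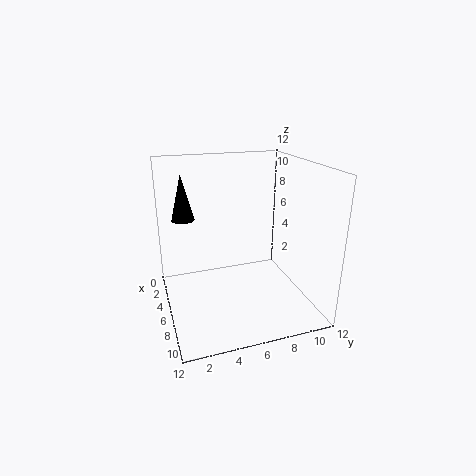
pos_x = 3; pos_y = 2; pos_z = 7; height = 4; color = 'black'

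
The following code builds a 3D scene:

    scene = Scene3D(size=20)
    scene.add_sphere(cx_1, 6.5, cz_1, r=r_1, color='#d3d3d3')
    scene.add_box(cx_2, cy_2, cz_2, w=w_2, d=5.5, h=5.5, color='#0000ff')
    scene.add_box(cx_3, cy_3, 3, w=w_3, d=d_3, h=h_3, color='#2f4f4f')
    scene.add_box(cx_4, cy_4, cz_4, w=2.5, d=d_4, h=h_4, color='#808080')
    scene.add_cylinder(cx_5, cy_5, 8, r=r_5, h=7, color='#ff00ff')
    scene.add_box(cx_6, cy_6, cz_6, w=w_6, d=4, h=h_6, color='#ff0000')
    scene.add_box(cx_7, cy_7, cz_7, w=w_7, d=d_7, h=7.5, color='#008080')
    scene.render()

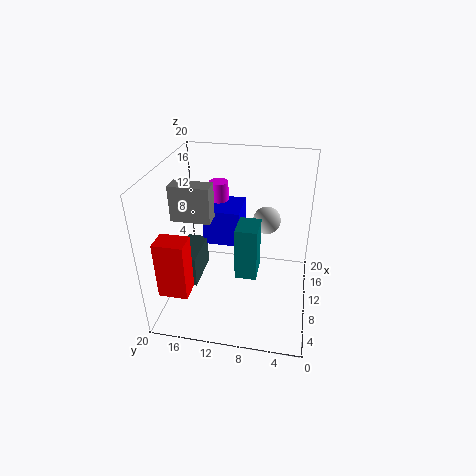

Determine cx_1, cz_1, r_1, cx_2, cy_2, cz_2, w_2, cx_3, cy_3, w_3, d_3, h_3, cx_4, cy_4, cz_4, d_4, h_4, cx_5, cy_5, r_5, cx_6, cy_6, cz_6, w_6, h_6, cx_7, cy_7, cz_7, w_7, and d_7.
cx_1 = 14
cz_1 = 11
r_1 = 2
cx_2 = 13
cy_2 = 10.5
cz_2 = 6.5
w_2 = 6
cx_3 = 7
cy_3 = 15.5
w_3 = 6.5
d_3 = 3
h_3 = 4.5
cx_4 = 8.5
cy_4 = 13.5
cz_4 = 12.5
d_4 = 5.5
h_4 = 5
cx_5 = 17.5
cy_5 = 14.5
r_5 = 1.5
cx_6 = 3
cy_6 = 15.5
cz_6 = 4
w_6 = 3
h_6 = 8
cx_7 = 7.5
cy_7 = 7
cz_7 = 5
w_7 = 4
d_7 = 3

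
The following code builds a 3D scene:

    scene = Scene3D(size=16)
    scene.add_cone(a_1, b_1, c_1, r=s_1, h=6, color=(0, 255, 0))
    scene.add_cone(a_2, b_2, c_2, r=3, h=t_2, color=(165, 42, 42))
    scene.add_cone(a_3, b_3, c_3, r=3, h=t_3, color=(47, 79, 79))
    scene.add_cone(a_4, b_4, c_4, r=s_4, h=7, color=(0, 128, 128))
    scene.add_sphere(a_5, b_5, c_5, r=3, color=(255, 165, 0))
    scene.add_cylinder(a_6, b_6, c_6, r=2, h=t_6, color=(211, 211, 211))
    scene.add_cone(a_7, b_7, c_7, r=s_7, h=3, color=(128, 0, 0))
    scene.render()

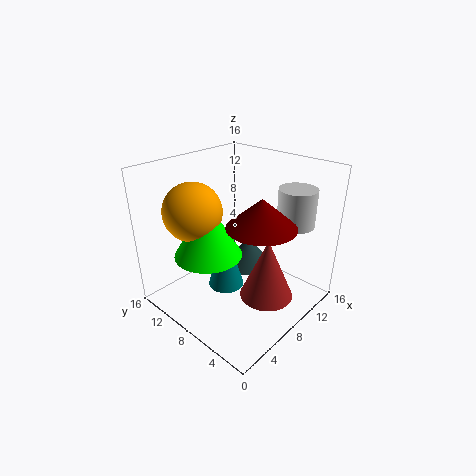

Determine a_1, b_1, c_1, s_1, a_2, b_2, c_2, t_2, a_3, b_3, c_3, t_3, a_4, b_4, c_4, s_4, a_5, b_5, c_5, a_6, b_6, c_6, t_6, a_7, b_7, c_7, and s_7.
a_1 = 4, b_1 = 8.5, c_1 = 7.5, s_1 = 3.5, a_2 = 9, b_2 = 4.5, c_2 = 1.5, t_2 = 7, a_3 = 11.5, b_3 = 9.5, c_3 = 2.5, t_3 = 3.5, a_4 = 6.5, b_4 = 8.5, c_4 = 2.5, s_4 = 2, a_5 = 3.5, b_5 = 10, c_5 = 12, a_6 = 11.5, b_6 = 3, c_6 = 10, t_6 = 4, a_7 = 7, b_7 = 4, c_7 = 11, s_7 = 3.5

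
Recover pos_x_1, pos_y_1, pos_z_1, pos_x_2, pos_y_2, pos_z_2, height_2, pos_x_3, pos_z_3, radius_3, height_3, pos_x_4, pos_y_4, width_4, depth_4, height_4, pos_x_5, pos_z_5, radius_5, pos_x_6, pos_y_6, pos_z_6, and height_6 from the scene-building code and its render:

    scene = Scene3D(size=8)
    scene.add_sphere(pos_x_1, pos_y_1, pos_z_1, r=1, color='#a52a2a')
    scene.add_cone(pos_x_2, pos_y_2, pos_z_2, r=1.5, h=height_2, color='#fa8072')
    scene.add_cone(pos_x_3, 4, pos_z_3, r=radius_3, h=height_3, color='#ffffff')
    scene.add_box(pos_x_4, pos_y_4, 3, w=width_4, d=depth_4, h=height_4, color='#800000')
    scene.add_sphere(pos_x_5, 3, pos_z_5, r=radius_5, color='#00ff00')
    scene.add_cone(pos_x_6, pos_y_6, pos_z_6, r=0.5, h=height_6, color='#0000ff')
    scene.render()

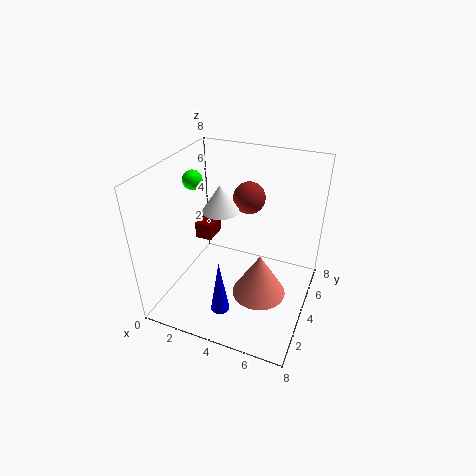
pos_x_1 = 3.5, pos_y_1 = 7, pos_z_1 = 5, pos_x_2 = 5.5, pos_y_2 = 3.5, pos_z_2 = 1, height_2 = 2.5, pos_x_3 = 3, pos_z_3 = 5.5, radius_3 = 1, height_3 = 1.5, pos_x_4 = 1, pos_y_4 = 4.5, width_4 = 1, depth_4 = 1.5, height_4 = 1, pos_x_5 = 2, pos_z_5 = 7.5, radius_5 = 0.5, pos_x_6 = 4, pos_y_6 = 1.5, pos_z_6 = 1, height_6 = 3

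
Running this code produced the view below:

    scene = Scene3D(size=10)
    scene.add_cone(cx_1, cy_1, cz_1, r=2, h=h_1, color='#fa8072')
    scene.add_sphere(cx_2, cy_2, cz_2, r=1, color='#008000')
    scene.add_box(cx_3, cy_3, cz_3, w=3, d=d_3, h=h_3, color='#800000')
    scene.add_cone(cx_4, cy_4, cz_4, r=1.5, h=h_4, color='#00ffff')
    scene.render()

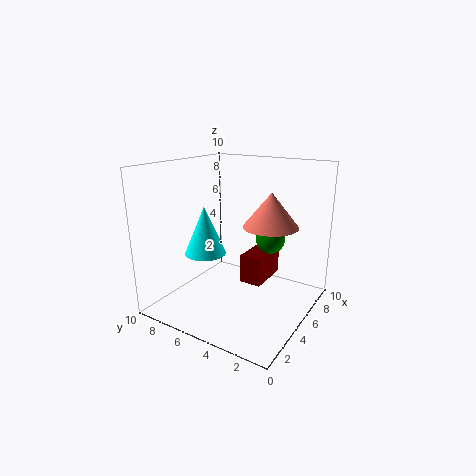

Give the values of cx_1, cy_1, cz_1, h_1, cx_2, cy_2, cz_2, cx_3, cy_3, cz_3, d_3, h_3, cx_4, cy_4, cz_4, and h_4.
cx_1 = 7, cy_1 = 3.5, cz_1 = 5.5, h_1 = 2.5, cx_2 = 6, cy_2 = 3, cz_2 = 5, cx_3 = 4.5, cy_3 = 3, cz_3 = 2, d_3 = 1.5, h_3 = 2, cx_4 = 4.5, cy_4 = 7.5, cz_4 = 3.5, h_4 = 3.5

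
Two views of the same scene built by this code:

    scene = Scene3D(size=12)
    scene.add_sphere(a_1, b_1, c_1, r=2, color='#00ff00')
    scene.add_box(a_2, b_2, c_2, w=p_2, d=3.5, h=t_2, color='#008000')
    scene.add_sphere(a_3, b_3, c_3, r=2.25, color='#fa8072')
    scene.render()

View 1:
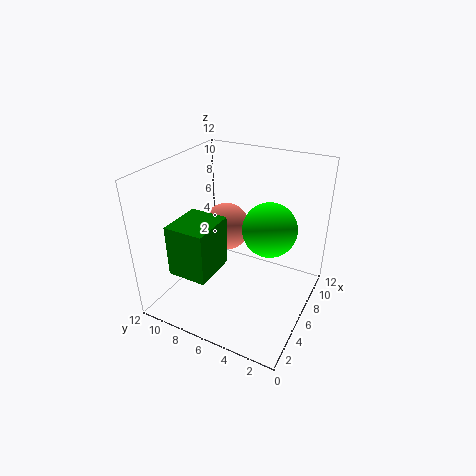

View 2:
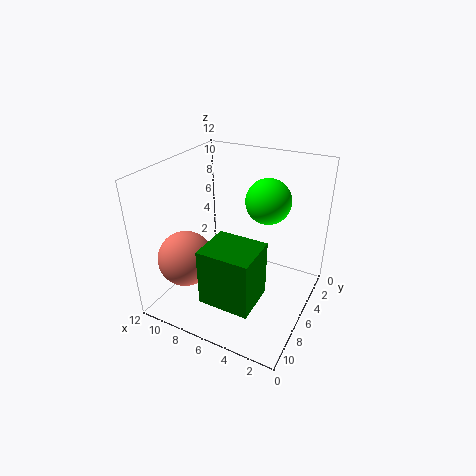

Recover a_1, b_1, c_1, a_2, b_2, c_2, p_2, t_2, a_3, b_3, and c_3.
a_1 = 4.75
b_1 = 2.75
c_1 = 8.25
a_2 = 2.75
b_2 = 7.5
c_2 = 2.75
p_2 = 4
t_2 = 4.5
a_3 = 9.25
b_3 = 9
c_3 = 4.75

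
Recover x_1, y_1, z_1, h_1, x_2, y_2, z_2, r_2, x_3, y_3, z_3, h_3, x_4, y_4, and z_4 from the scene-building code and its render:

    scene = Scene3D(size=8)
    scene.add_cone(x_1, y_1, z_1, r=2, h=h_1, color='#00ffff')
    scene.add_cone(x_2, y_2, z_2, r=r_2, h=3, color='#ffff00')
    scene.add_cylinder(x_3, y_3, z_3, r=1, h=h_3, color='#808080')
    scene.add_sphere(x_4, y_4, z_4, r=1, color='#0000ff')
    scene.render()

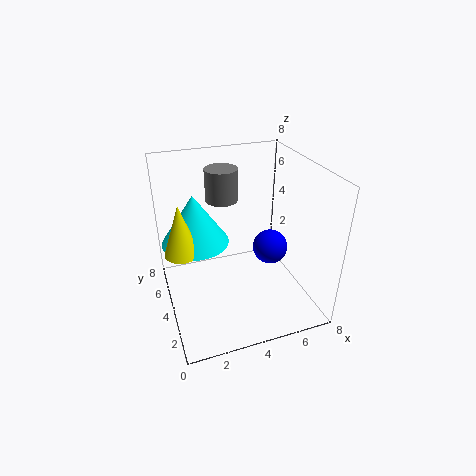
x_1 = 2, y_1 = 6, z_1 = 3, h_1 = 3, x_2 = 1, y_2 = 5, z_2 = 3, r_2 = 1, x_3 = 4, y_3 = 7, z_3 = 5, h_3 = 2, x_4 = 6, y_4 = 4, z_4 = 3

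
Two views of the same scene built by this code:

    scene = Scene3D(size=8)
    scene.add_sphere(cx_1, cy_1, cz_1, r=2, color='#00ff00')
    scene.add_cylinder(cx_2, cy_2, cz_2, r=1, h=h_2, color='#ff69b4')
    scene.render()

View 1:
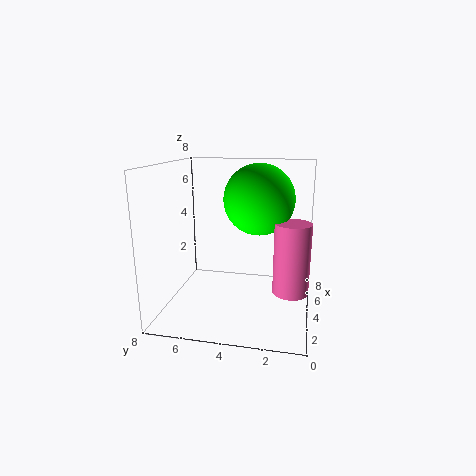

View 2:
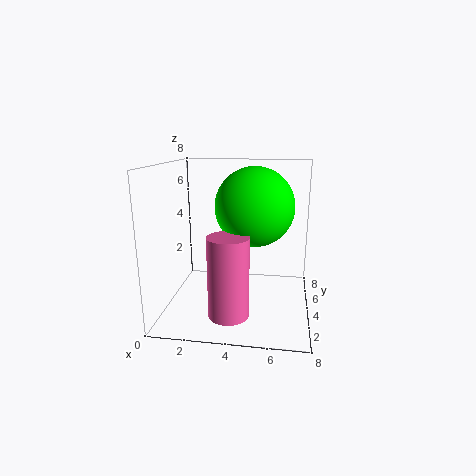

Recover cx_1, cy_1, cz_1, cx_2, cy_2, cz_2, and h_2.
cx_1 = 5
cy_1 = 3
cz_1 = 6
cx_2 = 4
cy_2 = 1
cz_2 = 1
h_2 = 4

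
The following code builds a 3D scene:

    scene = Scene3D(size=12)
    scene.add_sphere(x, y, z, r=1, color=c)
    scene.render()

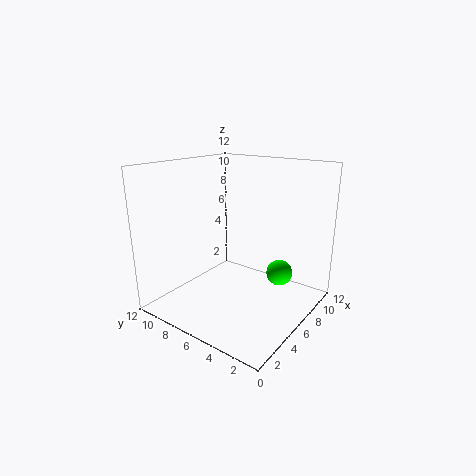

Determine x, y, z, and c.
x = 6, y = 2, z = 4, c = 'lime'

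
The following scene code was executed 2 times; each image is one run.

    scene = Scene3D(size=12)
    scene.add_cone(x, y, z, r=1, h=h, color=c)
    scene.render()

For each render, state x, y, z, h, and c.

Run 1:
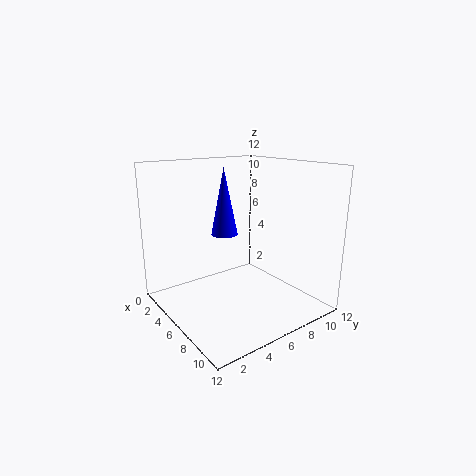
x = 7, y = 4, z = 7, h = 5, c = 'blue'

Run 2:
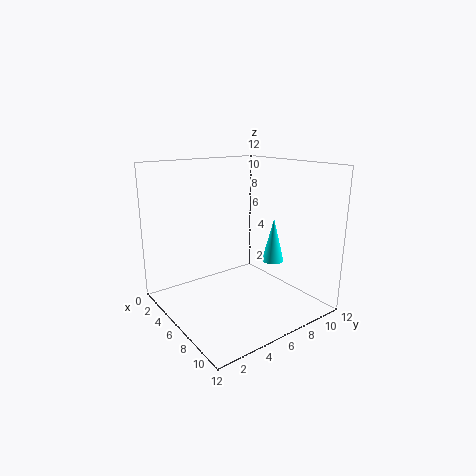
x = 6, y = 10, z = 3, h = 4, c = 'cyan'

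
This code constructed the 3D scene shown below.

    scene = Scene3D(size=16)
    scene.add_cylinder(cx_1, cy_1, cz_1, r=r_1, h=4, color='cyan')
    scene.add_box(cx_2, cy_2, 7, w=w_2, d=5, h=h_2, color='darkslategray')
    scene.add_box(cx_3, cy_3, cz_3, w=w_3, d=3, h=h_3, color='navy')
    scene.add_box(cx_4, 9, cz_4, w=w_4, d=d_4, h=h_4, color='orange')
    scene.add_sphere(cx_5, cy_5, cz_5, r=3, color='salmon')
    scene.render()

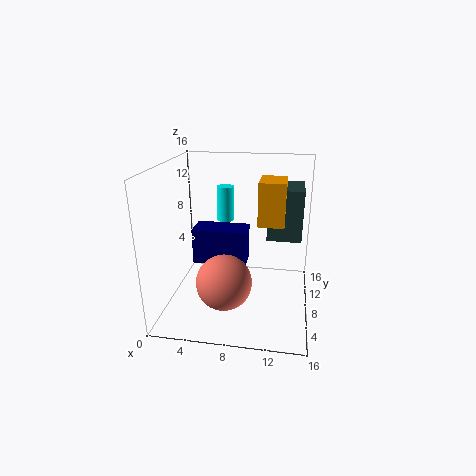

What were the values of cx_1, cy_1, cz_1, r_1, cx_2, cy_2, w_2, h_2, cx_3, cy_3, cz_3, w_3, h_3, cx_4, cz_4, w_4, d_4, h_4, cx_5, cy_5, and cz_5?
cx_1 = 6
cy_1 = 11
cz_1 = 9
r_1 = 1
cx_2 = 11
cy_2 = 10
w_2 = 4
h_2 = 6
cx_3 = 3
cy_3 = 7
cz_3 = 5
w_3 = 6
h_3 = 4
cx_4 = 10
cz_4 = 9
w_4 = 3
d_4 = 4
h_4 = 5
cx_5 = 7
cy_5 = 5
cz_5 = 4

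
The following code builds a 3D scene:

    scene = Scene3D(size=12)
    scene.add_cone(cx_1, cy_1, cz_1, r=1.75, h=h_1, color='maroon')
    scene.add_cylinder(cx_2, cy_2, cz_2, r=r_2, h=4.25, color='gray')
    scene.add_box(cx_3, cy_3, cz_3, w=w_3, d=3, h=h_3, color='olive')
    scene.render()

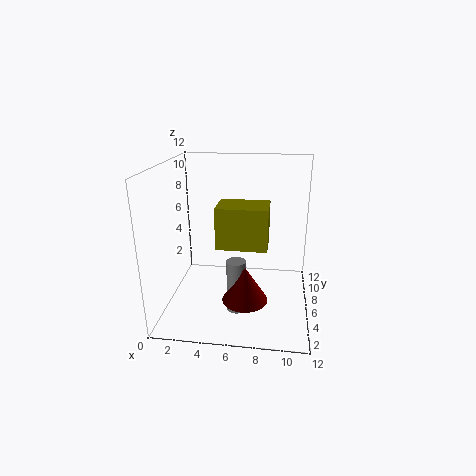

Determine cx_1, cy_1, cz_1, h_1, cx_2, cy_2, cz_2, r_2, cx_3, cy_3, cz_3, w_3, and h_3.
cx_1 = 7; cy_1 = 2.75; cz_1 = 2.25; h_1 = 2.75; cx_2 = 6.25; cy_2 = 3.25; cz_2 = 1; r_2 = 0.75; cx_3 = 4.25; cy_3 = 5; cz_3 = 5.25; w_3 = 4.25; h_3 = 3.5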